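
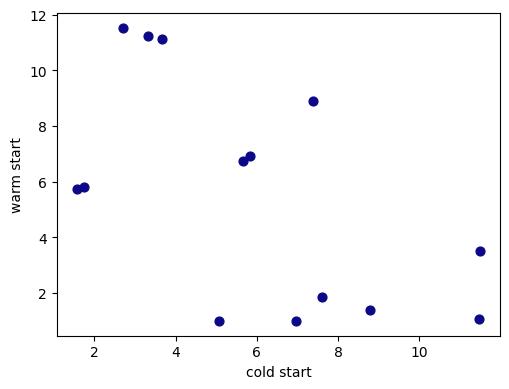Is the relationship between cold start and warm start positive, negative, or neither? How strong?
Points are negatively correlated; moderate (|r| ≈ 0.6).

negative, moderate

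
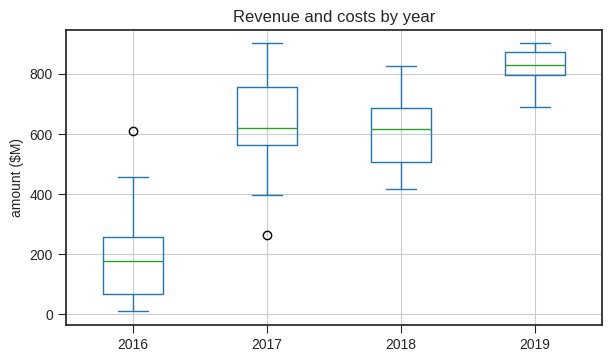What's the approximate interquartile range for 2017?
Q3 ≈ 800, Q1 ≈ 600; IQR ≈ 200.

≈ 200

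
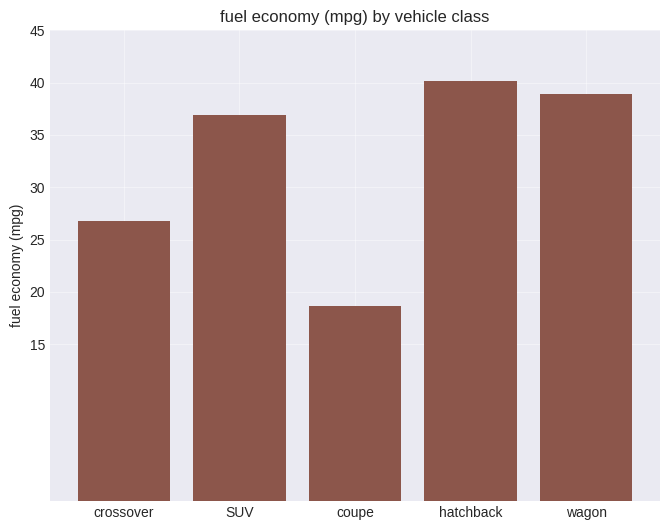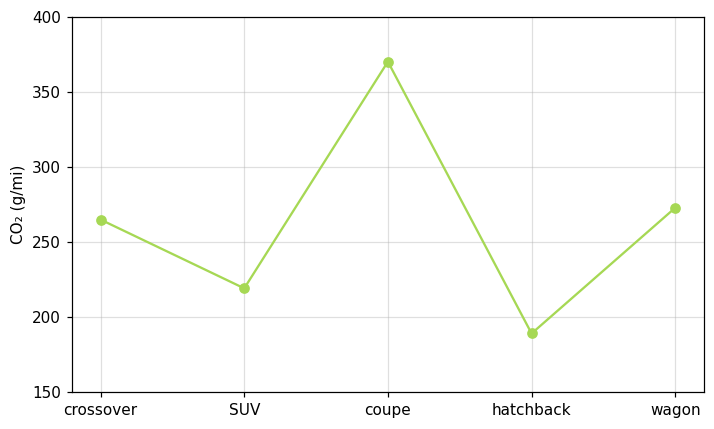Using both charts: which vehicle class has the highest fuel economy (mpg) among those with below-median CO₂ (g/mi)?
Chart 2 median CO₂ (g/mi) ≈ 250; below-median vehicle classes: SUV, hatchback. Among those, hatchback has the highest fuel economy (mpg) (≈ 40).

hatchback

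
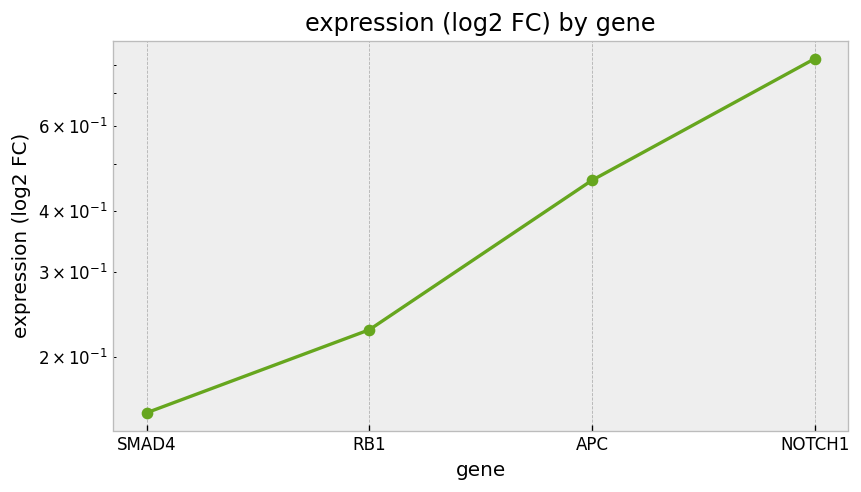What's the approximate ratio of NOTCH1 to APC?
NOTCH1 ≈ 0.8, APC ≈ 0.5; 0.8/0.5 ≈ 1.6.

≈ 1.6×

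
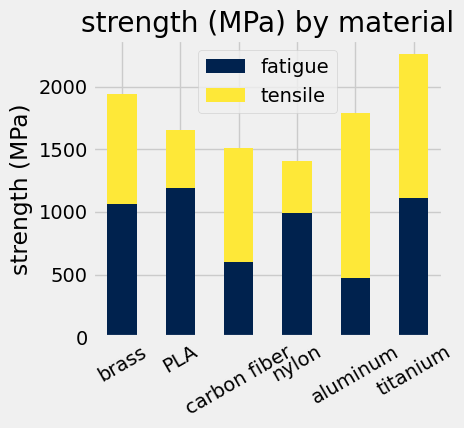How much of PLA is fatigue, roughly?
fatigue top ≈ 1200, bottom ≈ 0; segment ≈ 1200.

≈ 1200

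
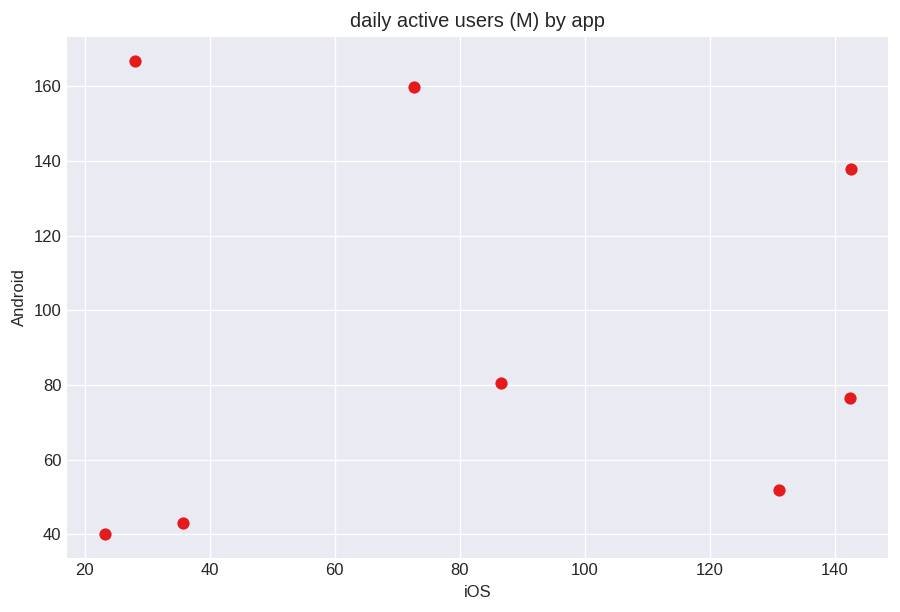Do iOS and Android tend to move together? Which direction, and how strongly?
no clear correlation

Points are roughly uncorrelated; weak (|r| ≈ 0.0).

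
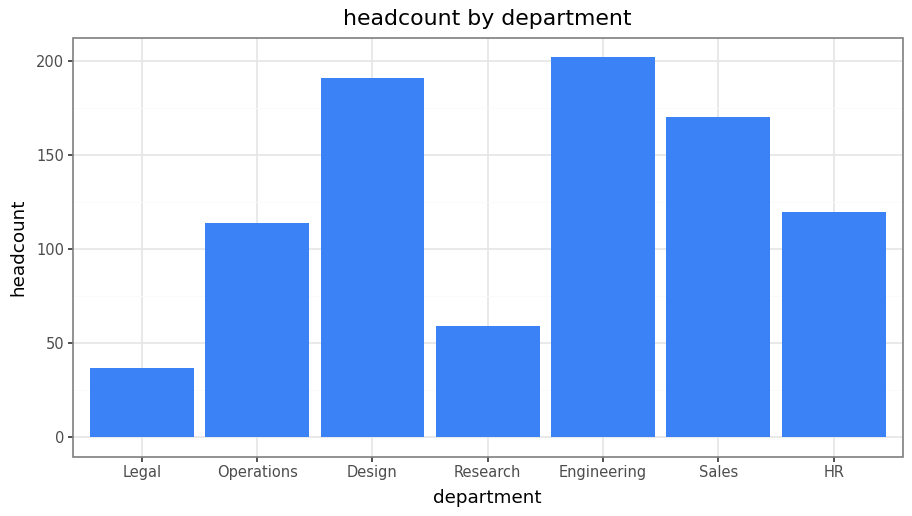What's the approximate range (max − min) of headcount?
≈ 160

Max Engineering ≈ 200, min Legal ≈ 40; range ≈ 160.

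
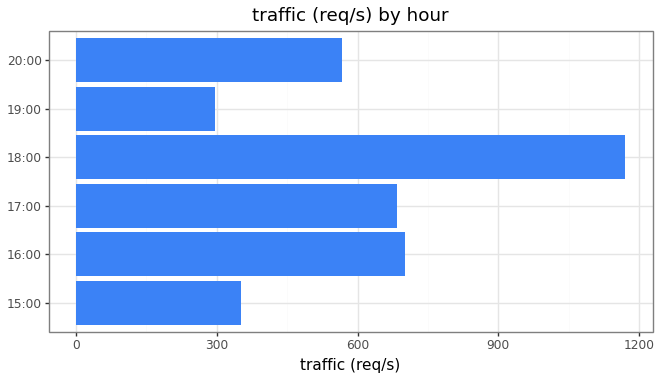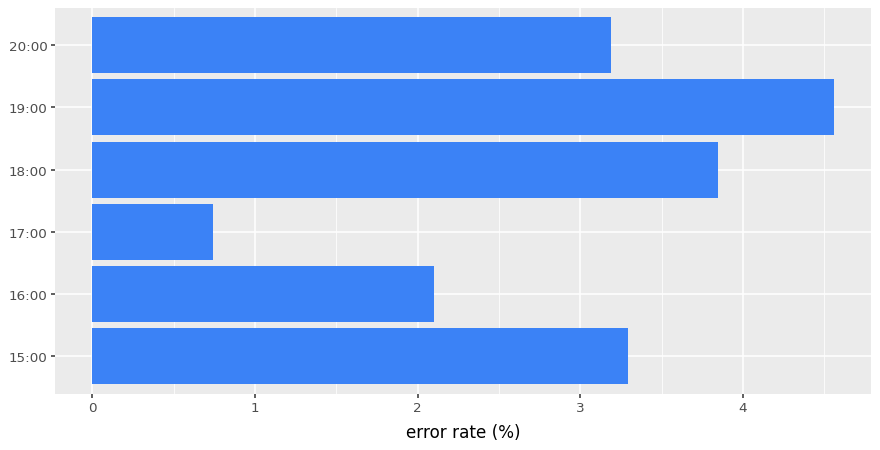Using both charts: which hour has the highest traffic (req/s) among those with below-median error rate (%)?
16:00

Chart 2 median error rate (%) ≈ 3; below-median hours: 16:00, 17:00, 20:00. Among those, 16:00 has the highest traffic (req/s) (≈ 800).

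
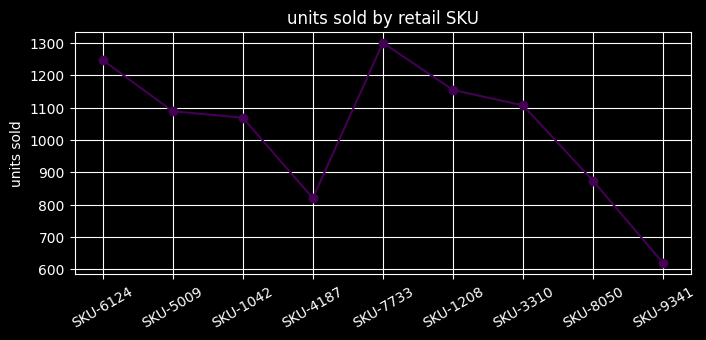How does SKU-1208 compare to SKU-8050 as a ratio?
SKU-1208 ≈ 1200, SKU-8050 ≈ 900; 1200/900 ≈ 1.33.

≈ 1.33×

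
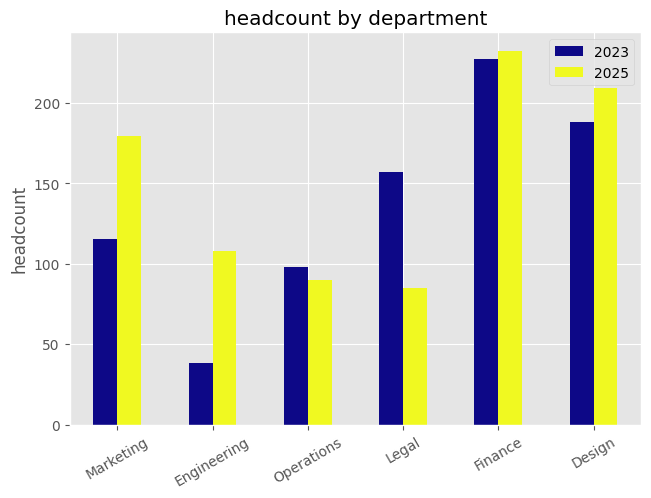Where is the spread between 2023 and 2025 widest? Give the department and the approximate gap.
Legal: 2023 ≈ 160, 2025 ≈ 80 → gap ≈ 80. Next-largest (Engineering) is only ≈ 60.

Legal, ≈ 80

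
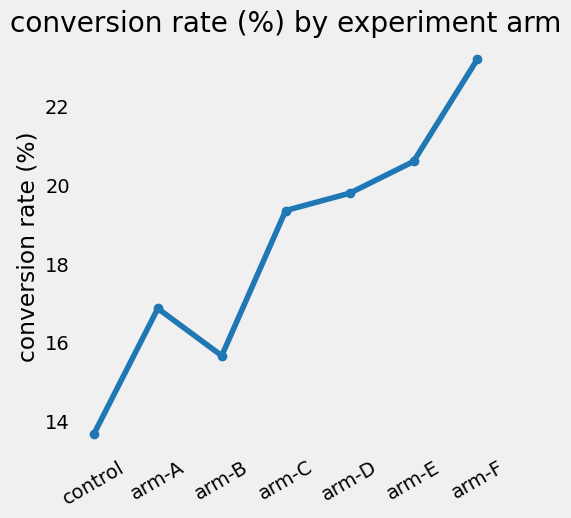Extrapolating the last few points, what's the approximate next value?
Last three: 20, 21, 23 → slope ≈ 1.5/step → next ≈ 24.5.

≈ 24.5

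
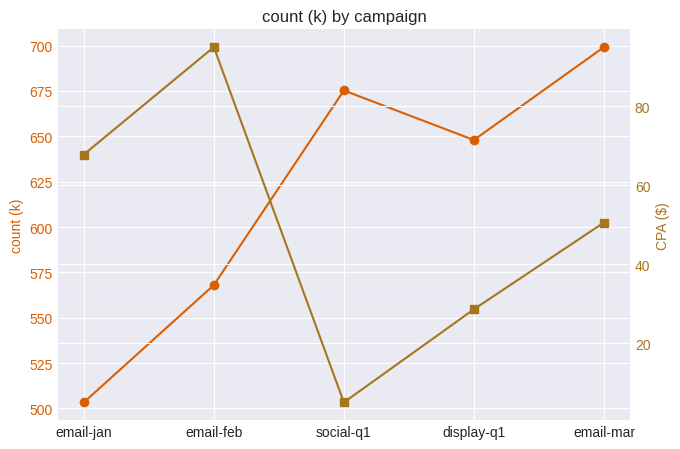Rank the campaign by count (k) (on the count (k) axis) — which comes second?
Top 3 (on the count (k) axis): email-mar ≈ 700, social-q1 ≈ 680, display-q1 ≈ 640.

social-q1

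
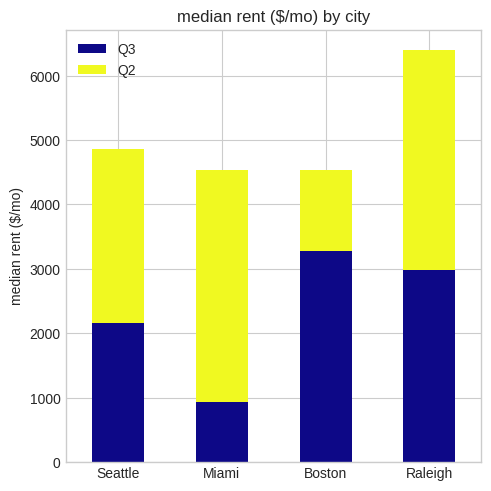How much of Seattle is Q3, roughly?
Q3 top ≈ 2000, bottom ≈ 0; segment ≈ 2000.

≈ 2000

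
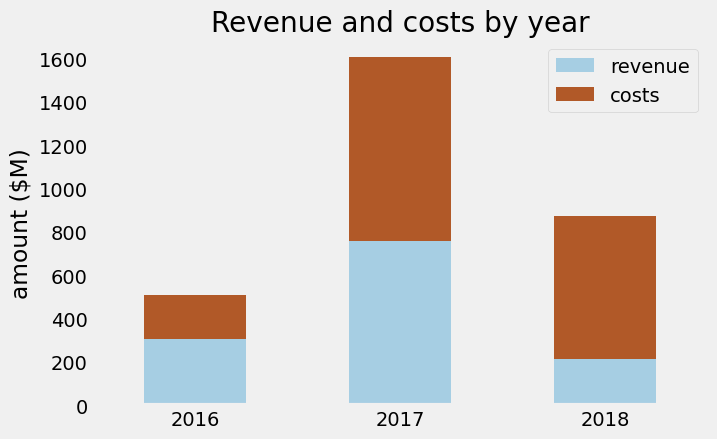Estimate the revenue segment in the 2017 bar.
≈ 800

revenue top ≈ 800, bottom ≈ 0; segment ≈ 800.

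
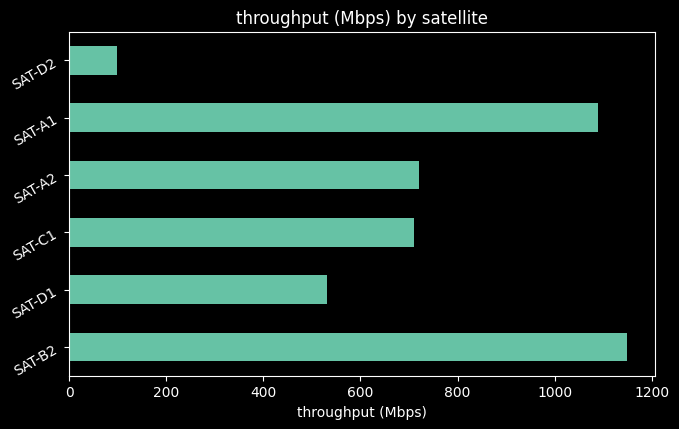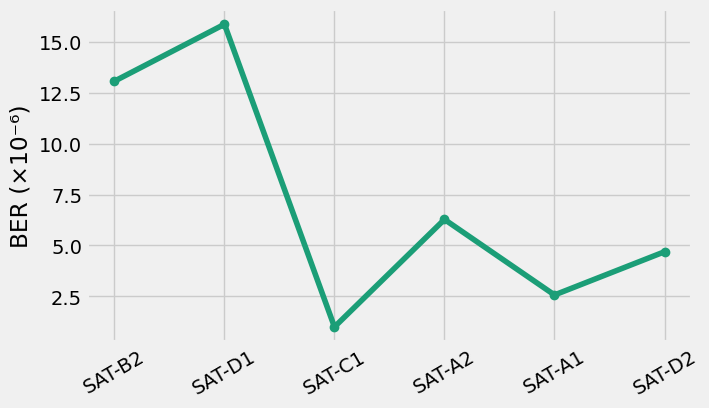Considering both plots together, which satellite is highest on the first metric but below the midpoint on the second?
SAT-A1

Chart 2 median BER (×10⁻⁶) ≈ 6; below-median satellites: SAT-C1, SAT-A1, SAT-D2. Among those, SAT-A1 has the highest throughput (Mbps) (≈ 1000).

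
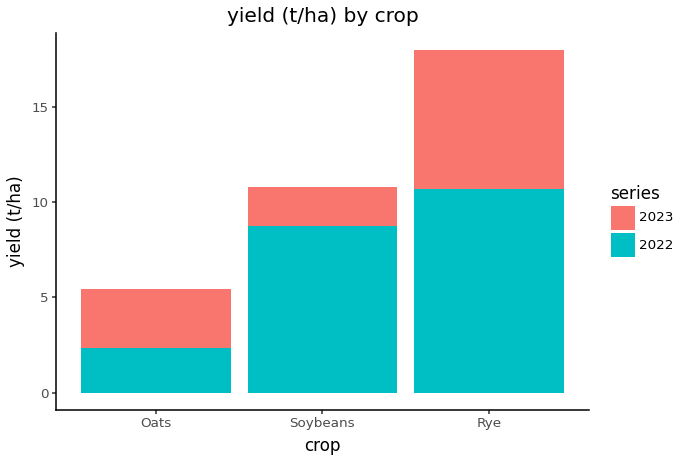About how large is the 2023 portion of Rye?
≈ 8

2023 top ≈ 18, bottom ≈ 10; segment ≈ 8.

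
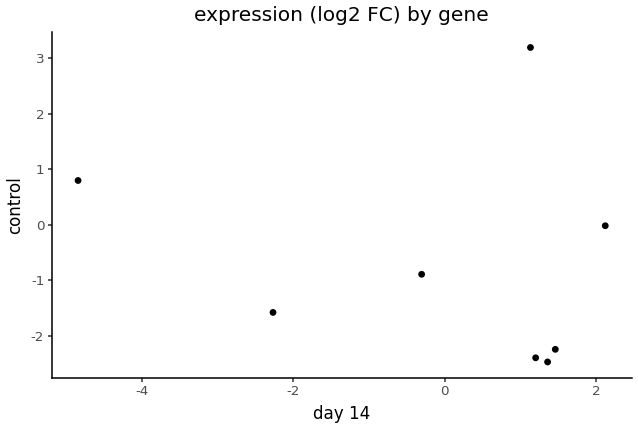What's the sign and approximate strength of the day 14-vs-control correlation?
no clear correlation

Points are roughly uncorrelated; weak (|r| ≈ 0.2).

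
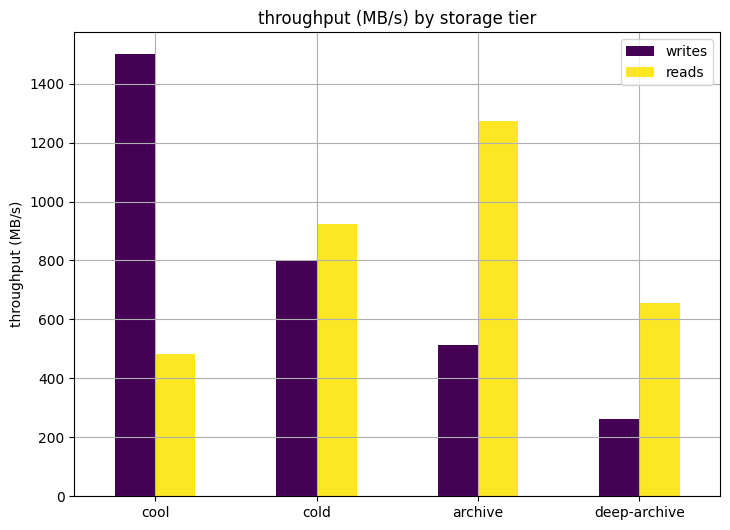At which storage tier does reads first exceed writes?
cold

cool: reads ≈ 400 vs writes ≈ 1400 (not yet); cold: reads ≈ 1000 vs writes ≈ 800 (first crossover).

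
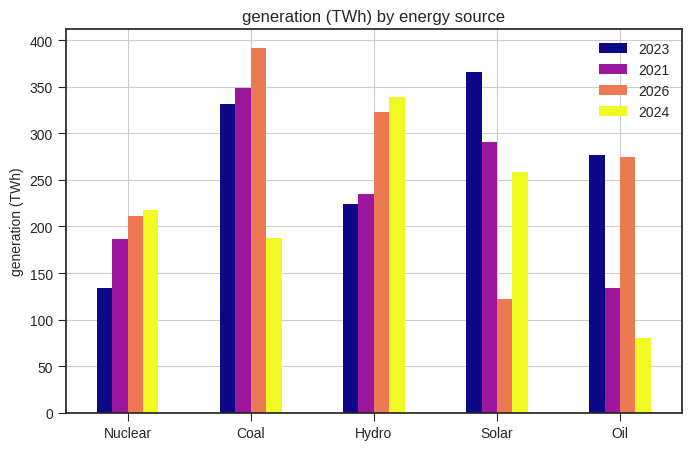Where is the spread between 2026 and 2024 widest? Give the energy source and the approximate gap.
Coal, ≈ 200 TWh

Coal: 2026 ≈ 400, 2024 ≈ 200 → gap ≈ 200. Next-largest (Oil) is only ≈ 150.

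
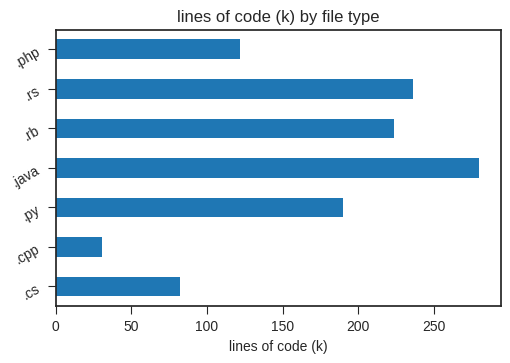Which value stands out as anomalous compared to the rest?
.cpp ≈ 25; the rest sit between ≈ 75 and ≈ 275.

.cpp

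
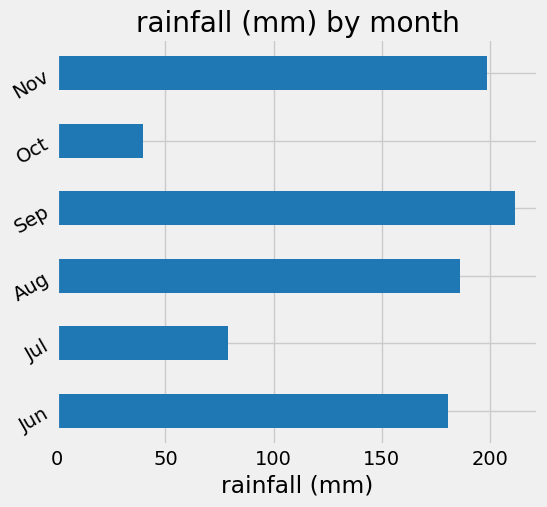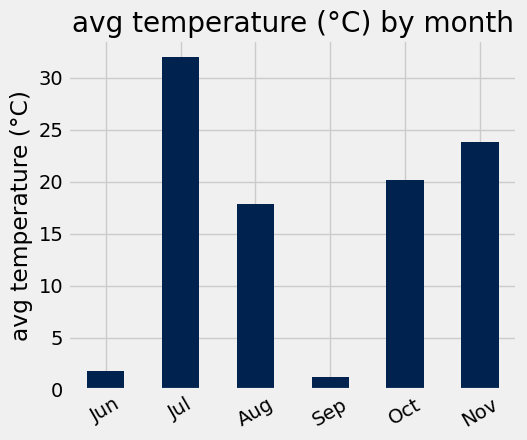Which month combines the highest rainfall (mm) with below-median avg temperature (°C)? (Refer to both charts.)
Sep

Chart 2 median avg temperature (°C) ≈ 20; below-median months: Jun, Aug, Sep. Among those, Sep has the highest rainfall (mm) (≈ 220).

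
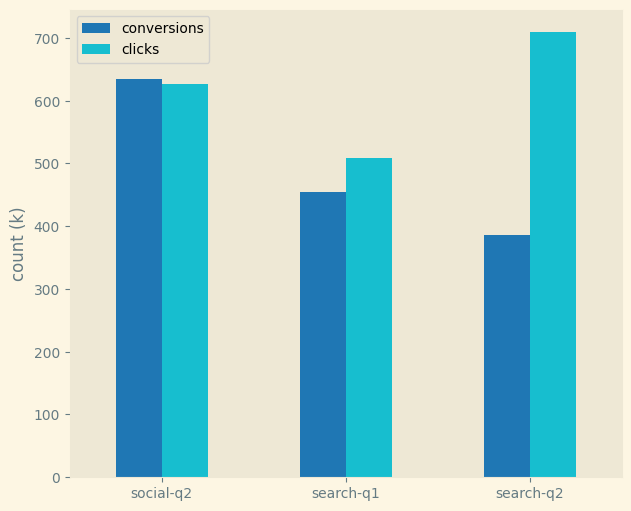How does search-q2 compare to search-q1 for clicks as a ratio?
search-q2 ≈ 700, search-q1 ≈ 500; 700/500 ≈ 1.4.

≈ 1.4×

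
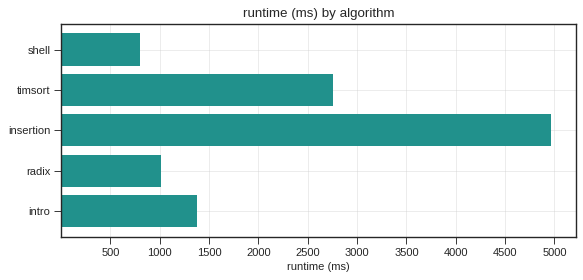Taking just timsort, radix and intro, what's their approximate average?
≈ 1833

(3000 + 1000 + 1500) / 3 ≈ 1833.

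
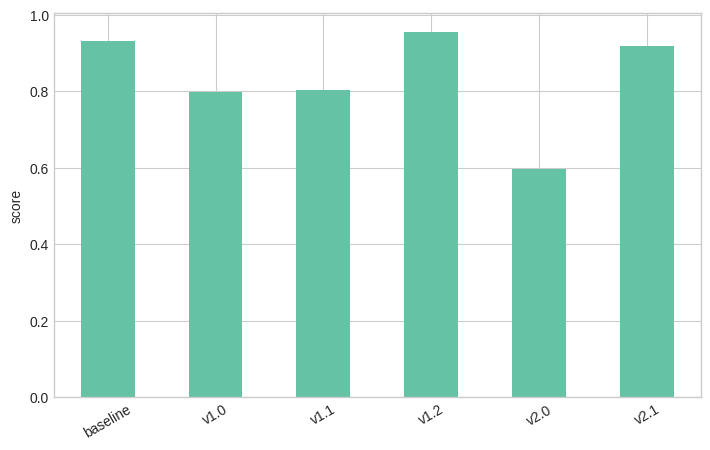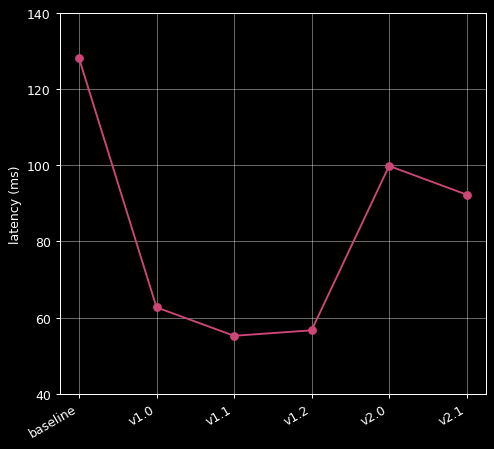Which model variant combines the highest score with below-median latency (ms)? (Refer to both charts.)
Chart 2 median latency (ms) ≈ 80; below-median model variants: v1.0, v1.1, v1.2. Among those, v1.2 has the highest score (≈ 1).

v1.2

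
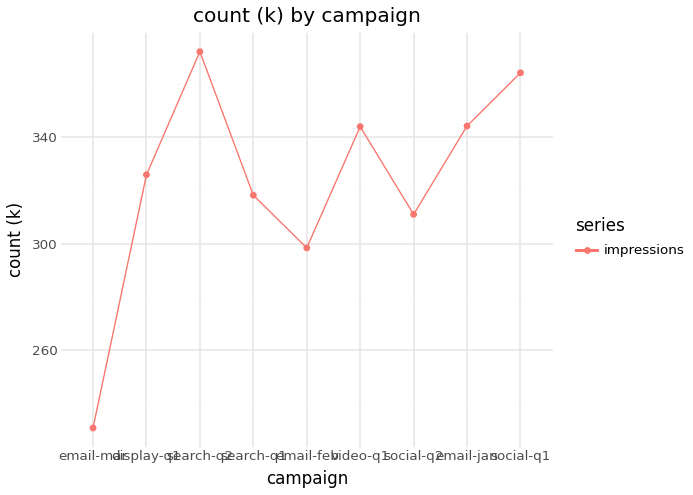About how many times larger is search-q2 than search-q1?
search-q2 ≈ 380, search-q1 ≈ 320; 380/320 ≈ 1.19.

≈ 1.19×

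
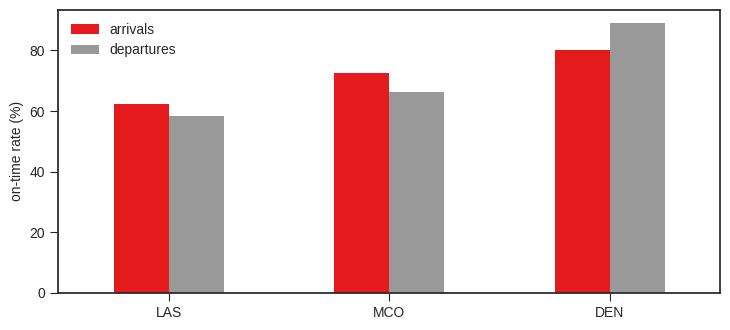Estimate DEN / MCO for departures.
DEN ≈ 90, MCO ≈ 70; 90/70 ≈ 1.29.

≈ 1.29×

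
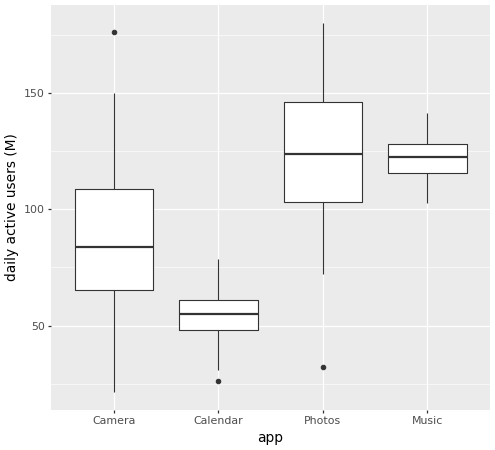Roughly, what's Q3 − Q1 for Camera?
Q3 ≈ 110, Q1 ≈ 70; IQR ≈ 40.

≈ 40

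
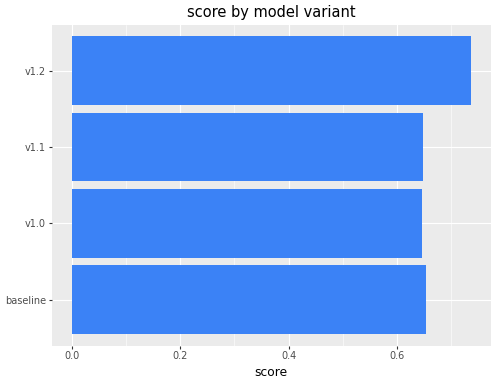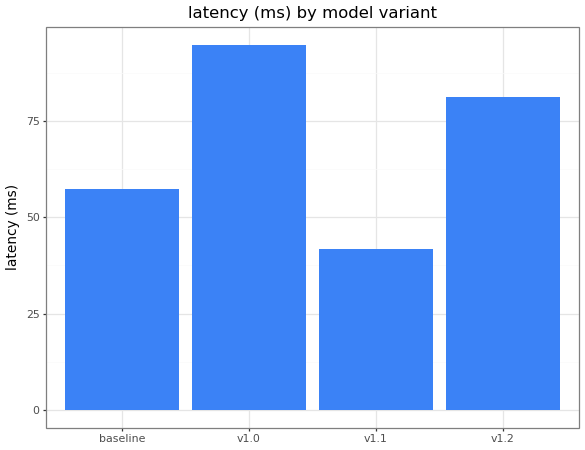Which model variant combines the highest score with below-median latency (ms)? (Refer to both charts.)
baseline

Chart 2 median latency (ms) ≈ 70; below-median model variants: baseline, v1.1. Among those, baseline has the highest score (≈ 0.7).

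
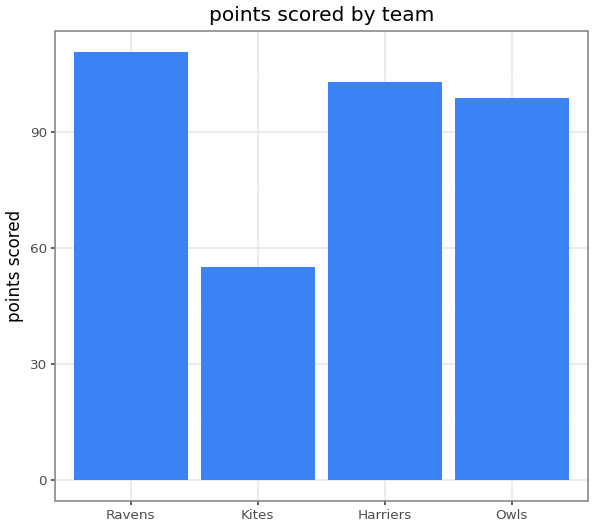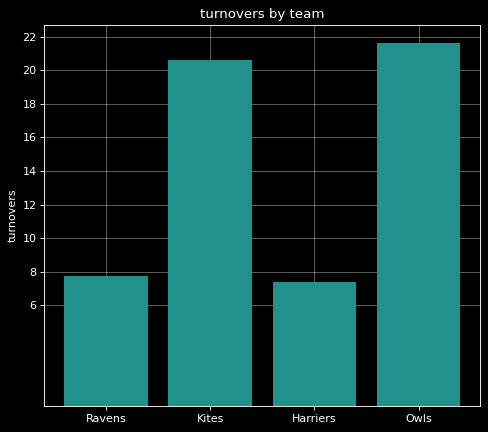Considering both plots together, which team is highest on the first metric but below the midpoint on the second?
Chart 2 median turnovers ≈ 14; below-median teams: Ravens, Harriers. Among those, Ravens has the highest points scored (≈ 120).

Ravens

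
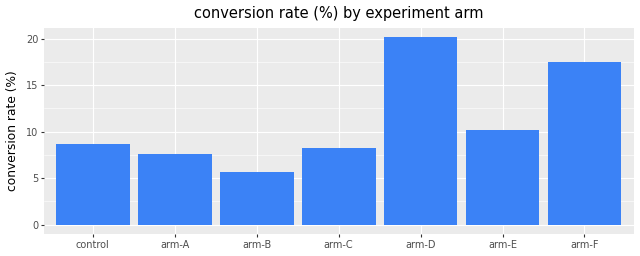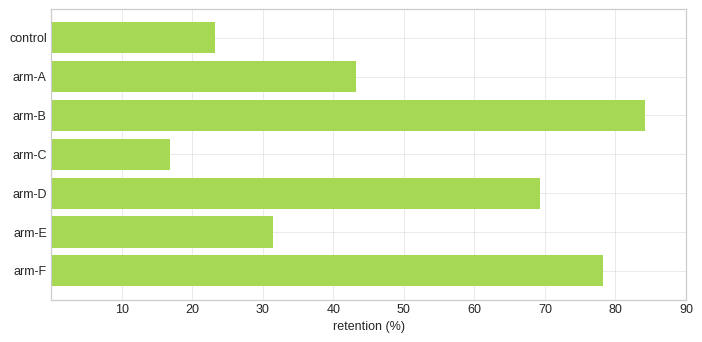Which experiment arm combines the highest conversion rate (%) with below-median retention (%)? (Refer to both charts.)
Chart 2 median retention (%) ≈ 40; below-median experiment arms: control, arm-C, arm-E. Among those, arm-E has the highest conversion rate (%) (≈ 10).

arm-E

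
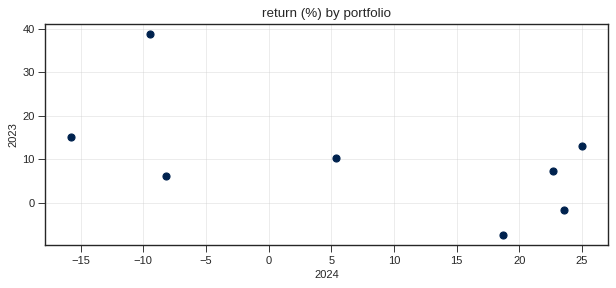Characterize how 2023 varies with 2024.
negative, moderate

Points are negatively correlated; moderate (|r| ≈ 0.6).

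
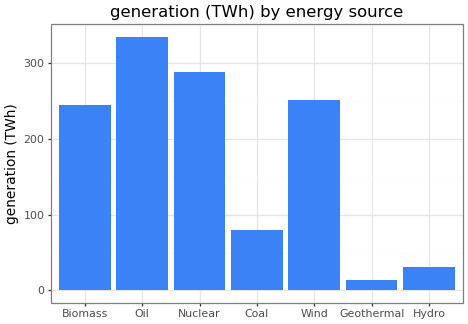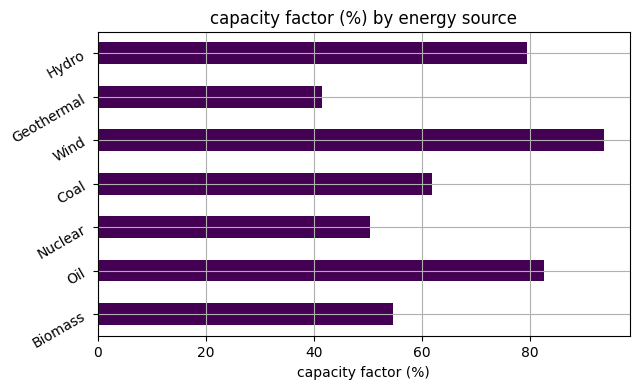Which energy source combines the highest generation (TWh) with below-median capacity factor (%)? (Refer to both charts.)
Chart 2 median capacity factor (%) ≈ 60; below-median energy sources: Biomass, Nuclear, Geothermal. Among those, Nuclear has the highest generation (TWh) (≈ 300).

Nuclear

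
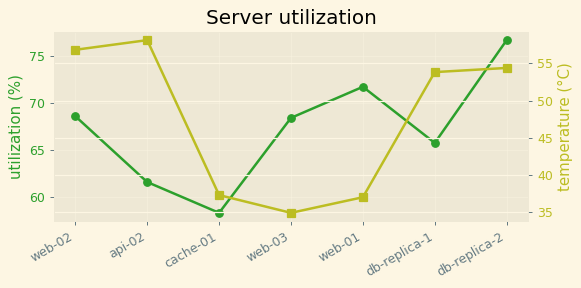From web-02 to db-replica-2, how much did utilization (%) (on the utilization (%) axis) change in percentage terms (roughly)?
≈ +11.8%

web-02 ≈ 68, db-replica-2 ≈ 76; (76 − 68) / 68 ≈ +11.8%.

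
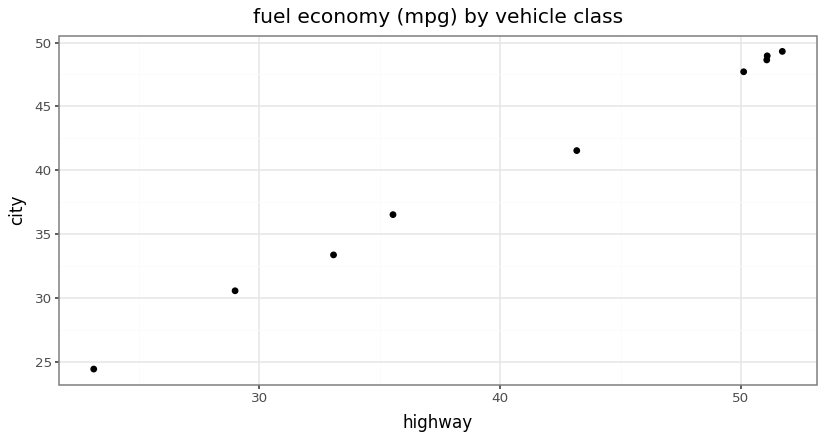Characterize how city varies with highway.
Points are positively correlated; strong (|r| ≈ 1.0).

positive, strong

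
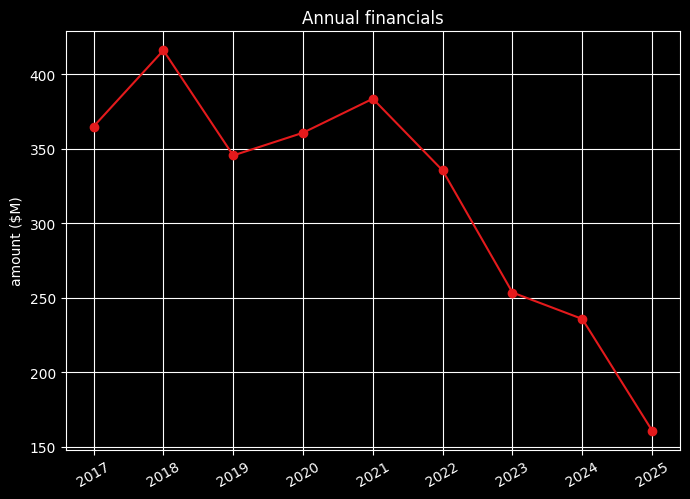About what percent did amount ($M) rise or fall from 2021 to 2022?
2021 ≈ 375, 2022 ≈ 325; (325 − 375) / 375 ≈ -13.3%.

≈ -13.3%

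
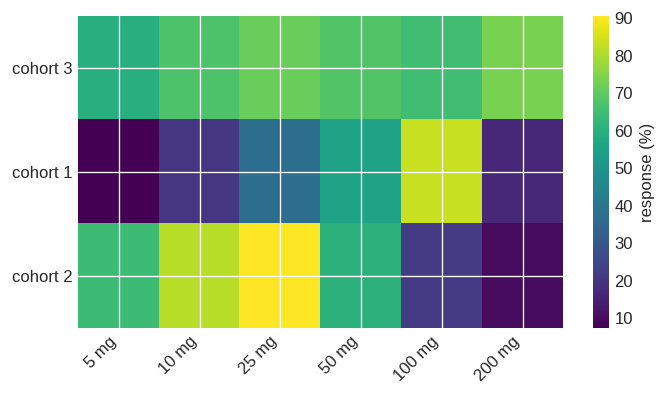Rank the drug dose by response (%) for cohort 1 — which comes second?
50 mg

Top 3 for cohort 1: 100 mg ≈ 80, 50 mg ≈ 60, 25 mg ≈ 40.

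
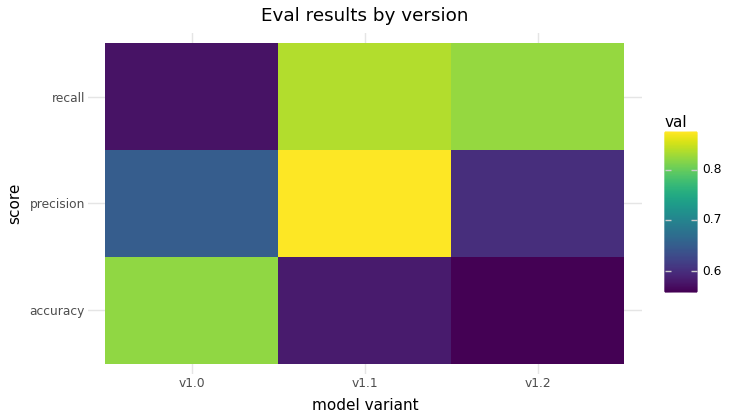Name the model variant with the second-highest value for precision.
Top 3 for precision: v1.1 ≈ 0.85, v1.0 ≈ 0.65, v1.2 ≈ 0.60.

v1.0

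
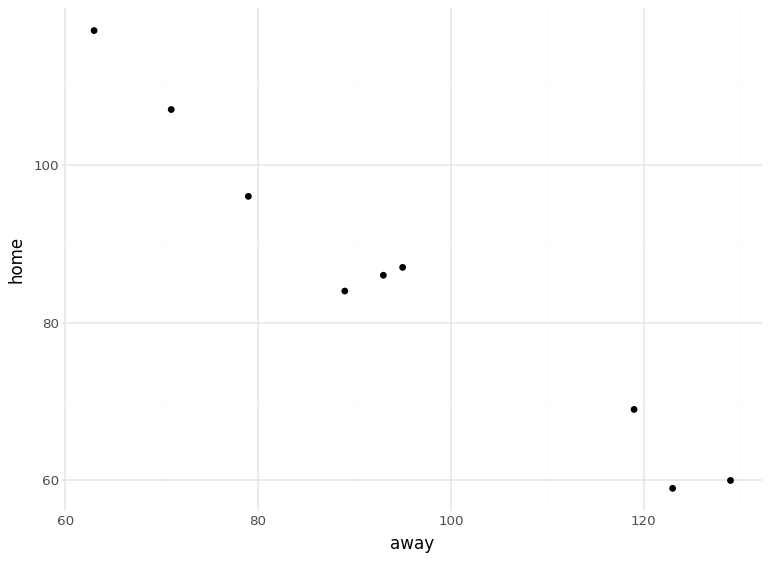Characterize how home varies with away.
Points are negatively correlated; strong (|r| ≈ 1.0).

negative, strong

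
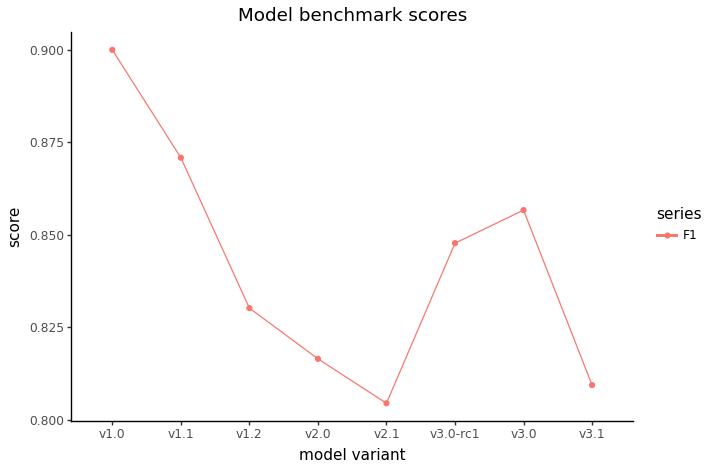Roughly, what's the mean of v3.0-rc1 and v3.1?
(0.85 + 0.81) / 2 ≈ 0.83.

≈ 0.83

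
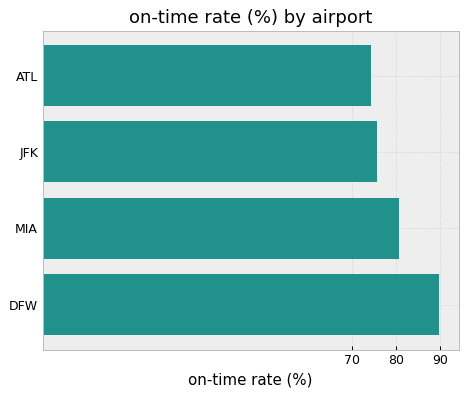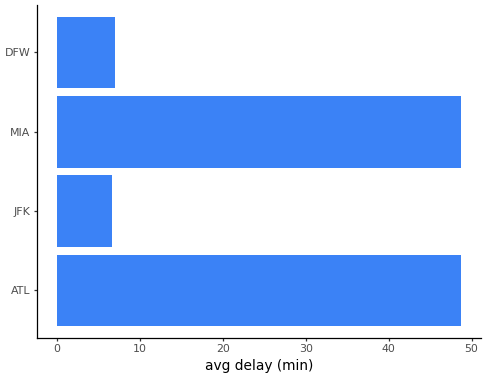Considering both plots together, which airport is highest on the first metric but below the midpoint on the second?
Chart 2 median avg delay (min) ≈ 30; below-median airports: JFK, DFW. Among those, DFW has the highest on-time rate (%) (≈ 90).

DFW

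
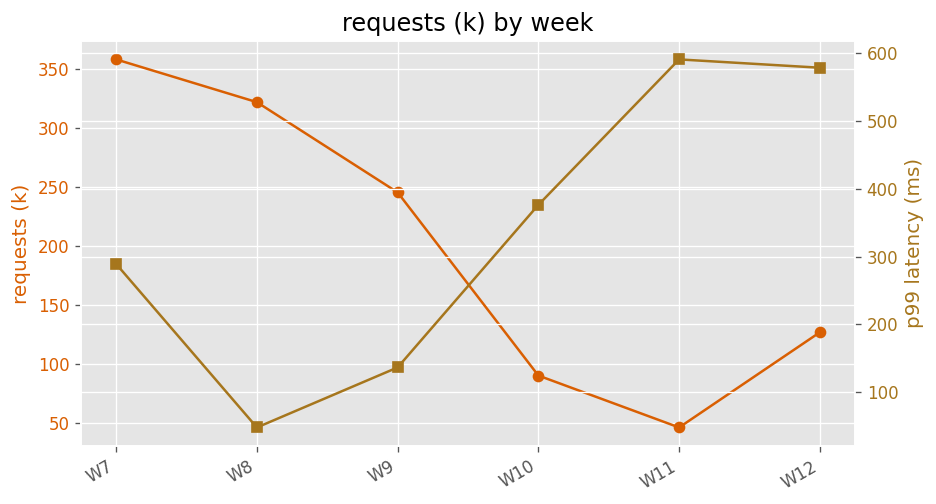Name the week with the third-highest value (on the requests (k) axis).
W9

Top 4 (on the requests (k) axis): W7 ≈ 350, W8 ≈ 300, W9 ≈ 250, W12 ≈ 150.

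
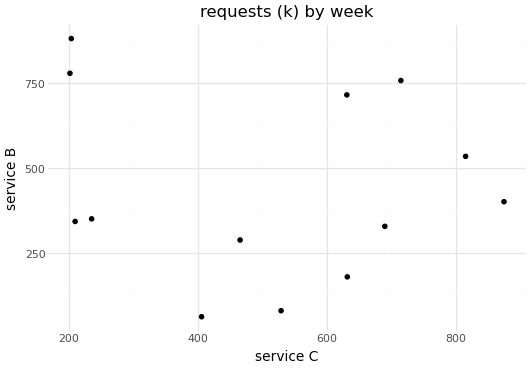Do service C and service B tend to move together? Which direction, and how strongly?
Points are roughly uncorrelated; weak (|r| ≈ 0.1).

no clear correlation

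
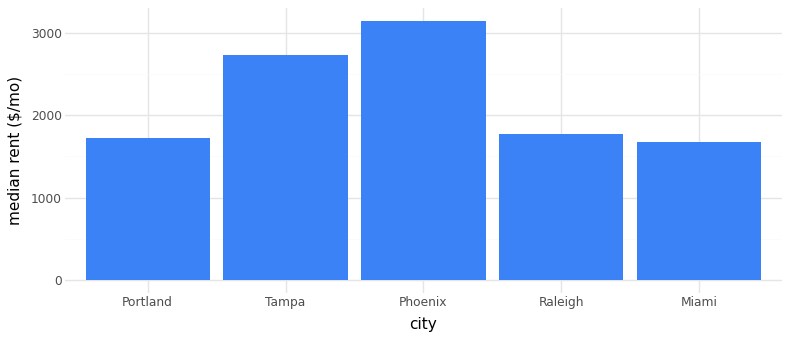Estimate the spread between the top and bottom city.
≈ 1500

Max Phoenix ≈ 3000, min Miami ≈ 1500; range ≈ 1500.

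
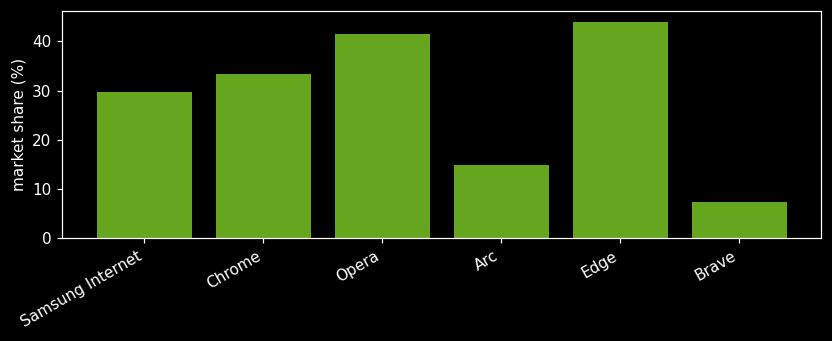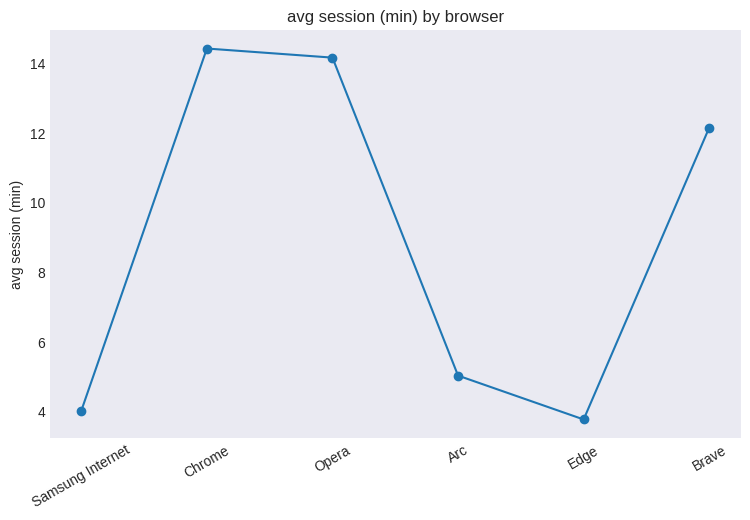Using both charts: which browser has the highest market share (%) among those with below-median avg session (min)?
Chart 2 median avg session (min) ≈ 8; below-median browsers: Samsung Internet, Arc, Edge. Among those, Edge has the highest market share (%) (≈ 45).

Edge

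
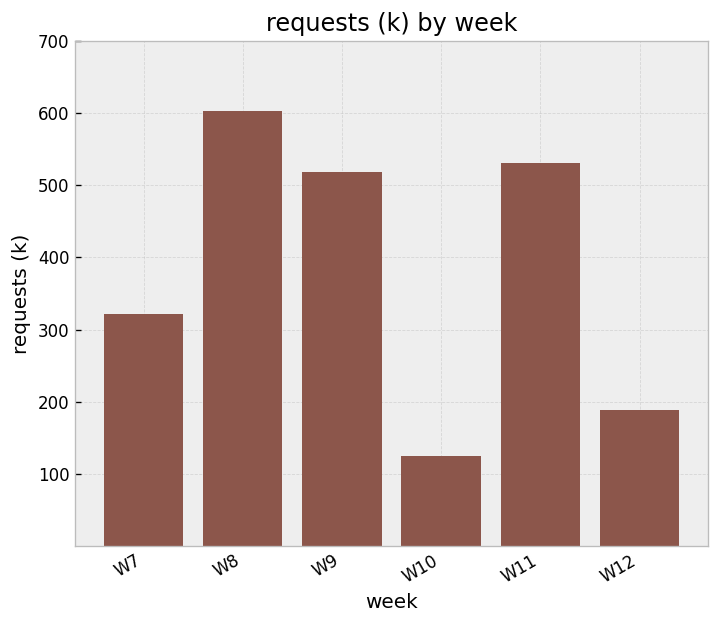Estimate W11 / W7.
W11 ≈ 500, W7 ≈ 300; 500/300 ≈ 1.67.

≈ 1.67×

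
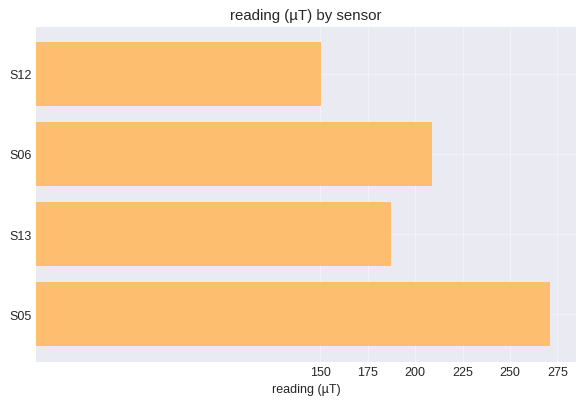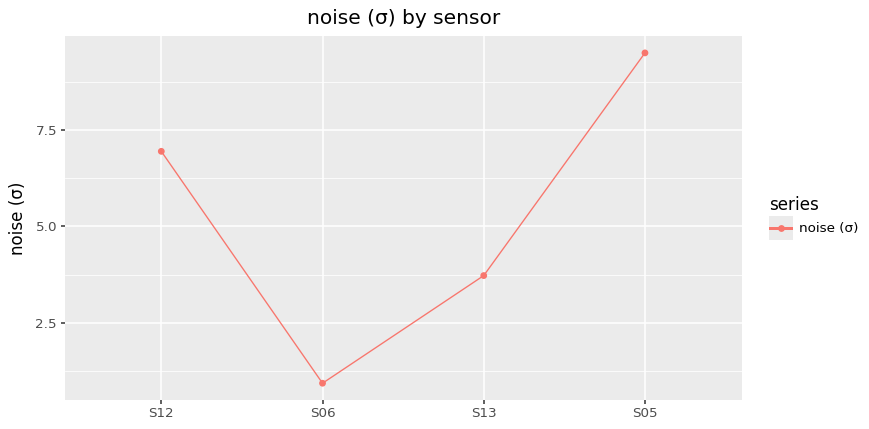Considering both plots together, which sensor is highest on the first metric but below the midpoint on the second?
S06

Chart 2 median noise (σ) ≈ 5; below-median sensors: S06, S13. Among those, S06 has the highest reading (µT) (≈ 200).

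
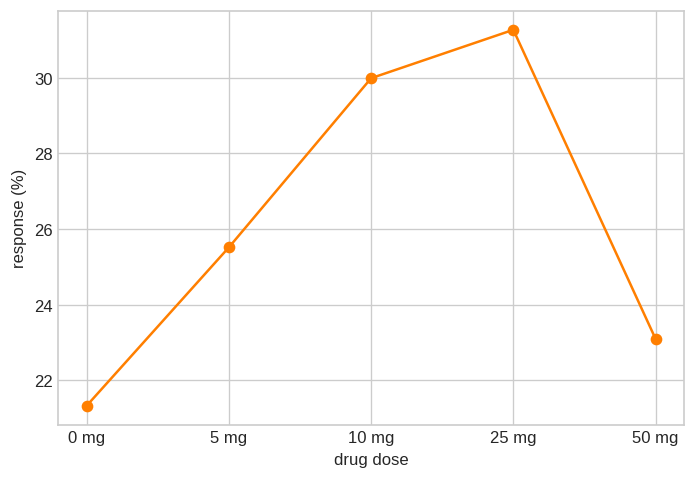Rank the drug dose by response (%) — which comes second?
10 mg

Top 3: 25 mg ≈ 31, 10 mg ≈ 30, 5 mg ≈ 26.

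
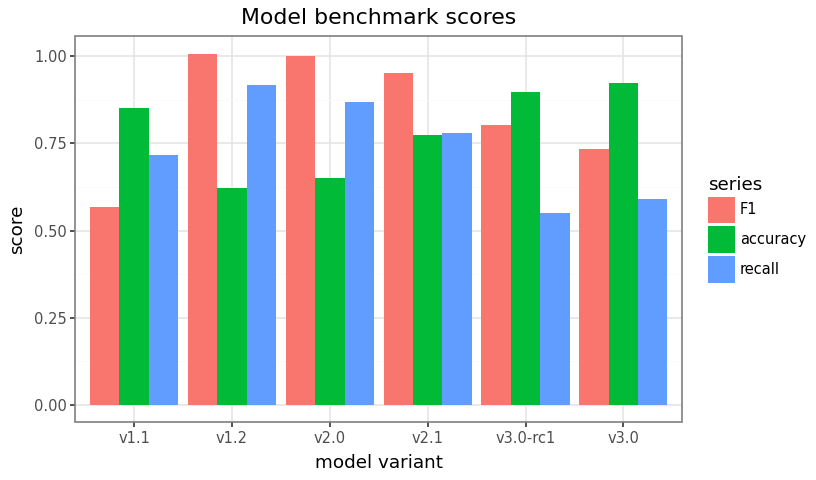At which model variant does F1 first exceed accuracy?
v1.2

v1.1: F1 ≈ 0.6 vs accuracy ≈ 0.9 (not yet); v1.2: F1 ≈ 1.0 vs accuracy ≈ 0.6 (first crossover).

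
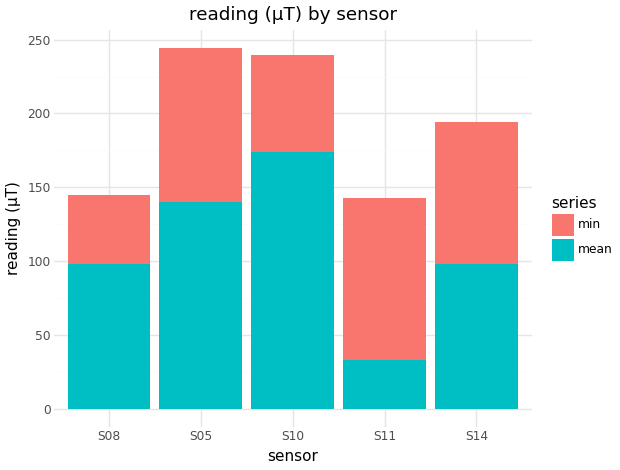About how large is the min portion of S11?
min top ≈ 150, bottom ≈ 25; segment ≈ 125.

≈ 125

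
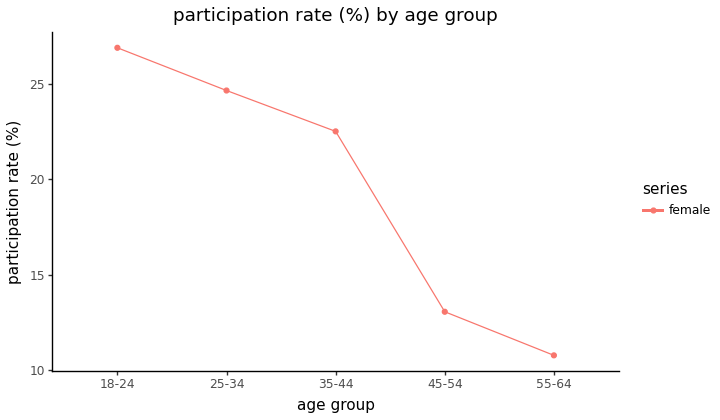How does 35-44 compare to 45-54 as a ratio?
≈ 1.57×

35-44 ≈ 22, 45-54 ≈ 14; 22/14 ≈ 1.57.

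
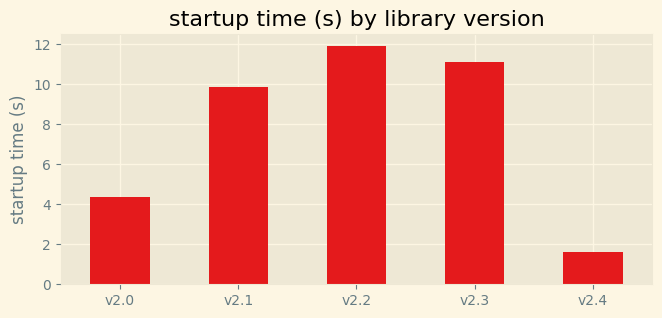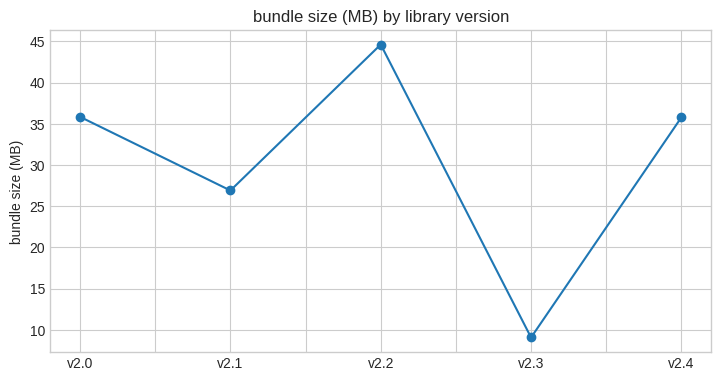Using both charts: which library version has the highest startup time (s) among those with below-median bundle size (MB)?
Chart 2 median bundle size (MB) ≈ 35; below-median library versions: v2.1, v2.3. Among those, v2.3 has the highest startup time (s) (≈ 12).

v2.3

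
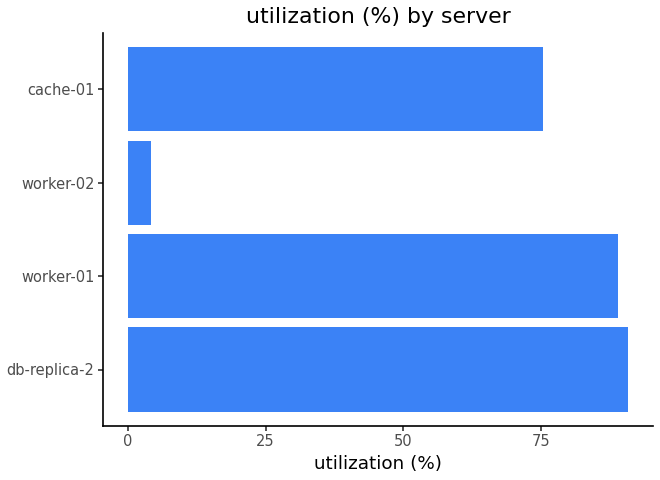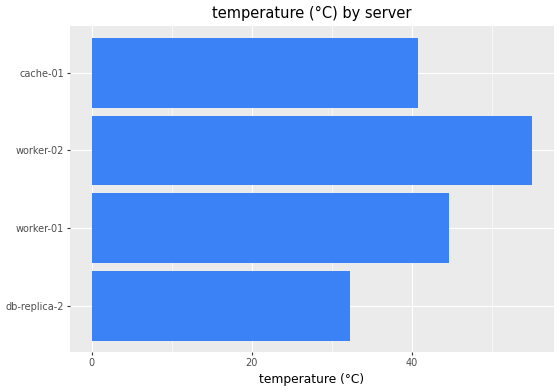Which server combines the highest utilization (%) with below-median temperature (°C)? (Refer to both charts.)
db-replica-2

Chart 2 median temperature (°C) ≈ 40; below-median servers: db-replica-2, cache-01. Among those, db-replica-2 has the highest utilization (%) (≈ 90).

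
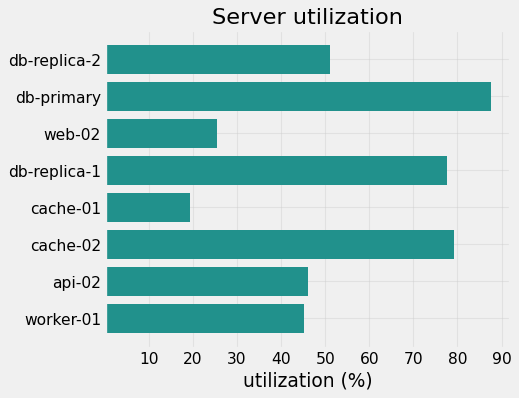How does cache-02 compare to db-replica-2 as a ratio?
≈ 1.6×

cache-02 ≈ 80, db-replica-2 ≈ 50; 80/50 ≈ 1.6.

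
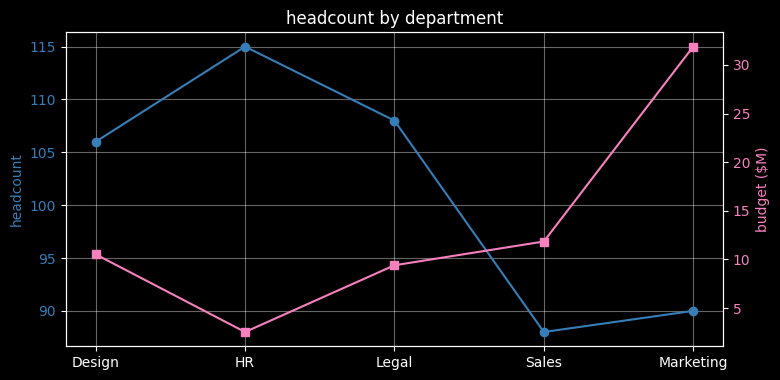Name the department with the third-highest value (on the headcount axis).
Top 4 (on the headcount axis): HR ≈ 115, Legal ≈ 110, Design ≈ 105, Marketing ≈ 90.

Design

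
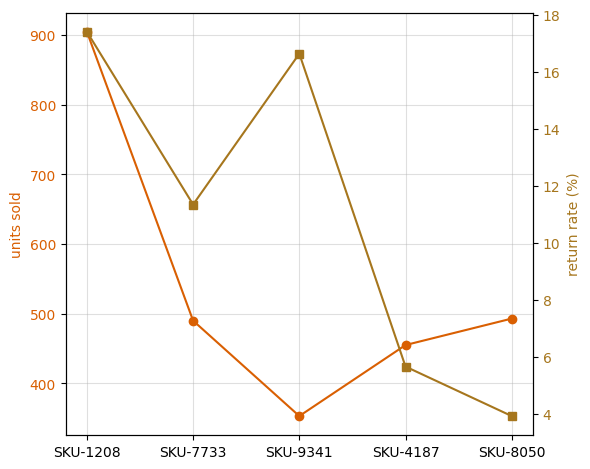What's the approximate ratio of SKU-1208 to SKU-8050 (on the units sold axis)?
≈ 1.8×

SKU-1208 ≈ 900, SKU-8050 ≈ 500; 900/500 ≈ 1.8.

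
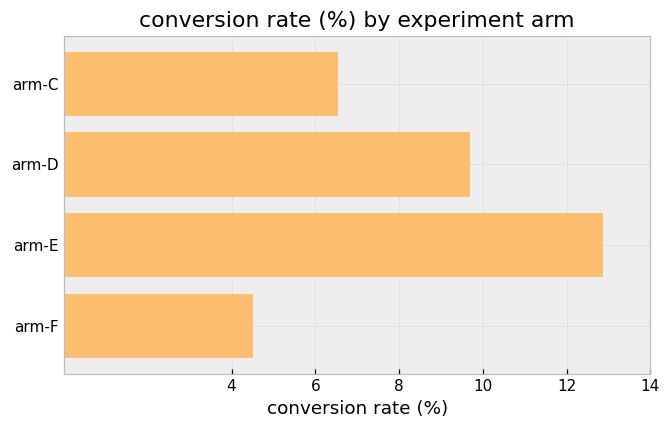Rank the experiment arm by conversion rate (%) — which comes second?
arm-D

Top 3: arm-E ≈ 12, arm-D ≈ 10, arm-C ≈ 6.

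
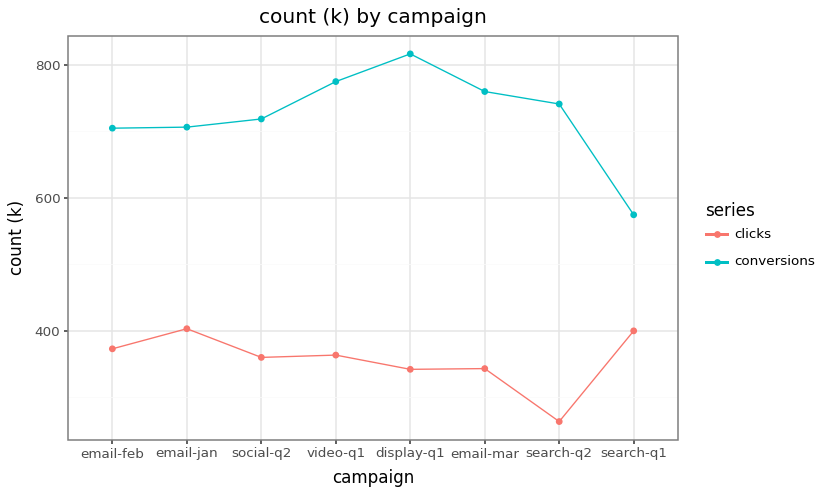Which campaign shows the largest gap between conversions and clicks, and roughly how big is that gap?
search-q2, ≈ 500 k

search-q2: conversions ≈ 750, clicks ≈ 250 → gap ≈ 500. Next-largest (display-q1) is only ≈ 450.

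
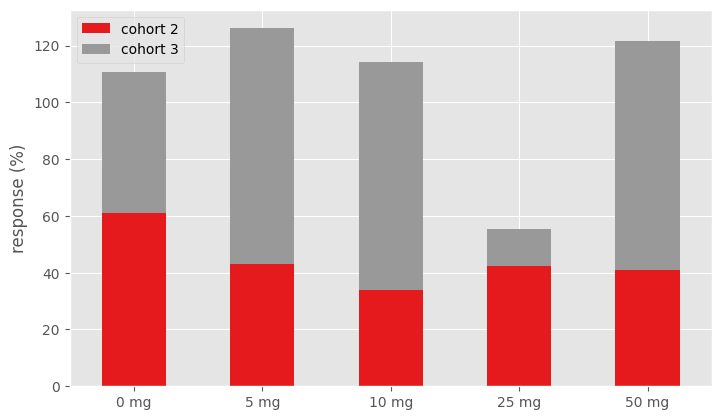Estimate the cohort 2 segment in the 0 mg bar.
≈ 60

cohort 2 top ≈ 60, bottom ≈ 0; segment ≈ 60.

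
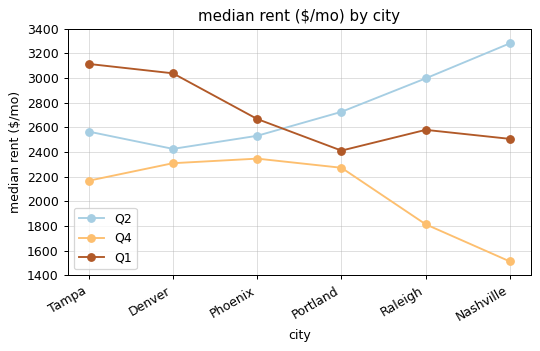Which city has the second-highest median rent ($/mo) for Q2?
Raleigh

Top 3 for Q2: Nashville ≈ 3200, Raleigh ≈ 3000, Portland ≈ 2800.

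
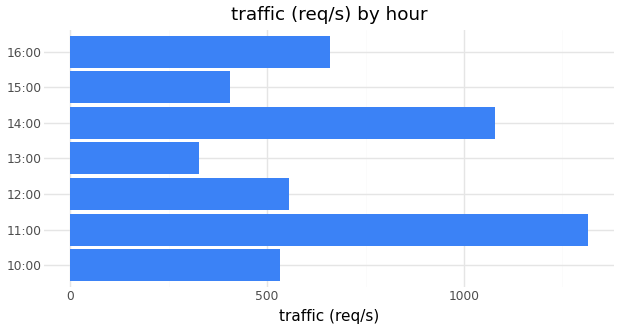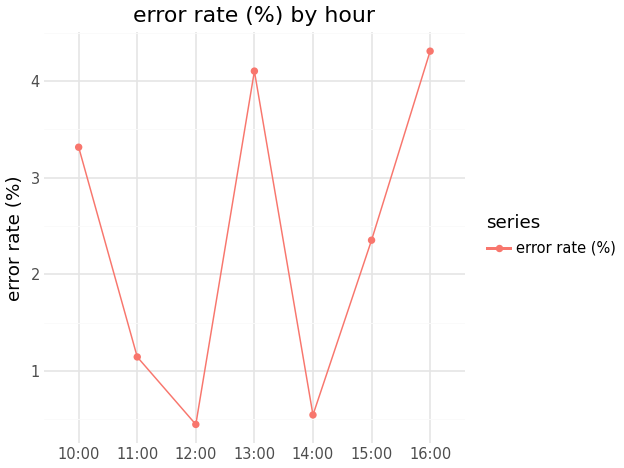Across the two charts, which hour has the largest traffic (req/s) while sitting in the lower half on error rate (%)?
11:00

Chart 2 median error rate (%) ≈ 2.5; below-median hours: 11:00, 12:00, 14:00. Among those, 11:00 has the highest traffic (req/s) (≈ 1400).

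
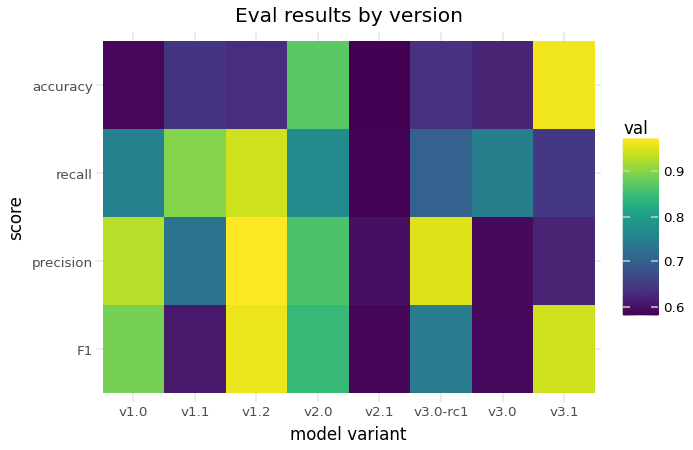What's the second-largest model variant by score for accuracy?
Top 3 for accuracy: v3.1 ≈ 0.95, v2.0 ≈ 0.85, v1.1 ≈ 0.65.

v2.0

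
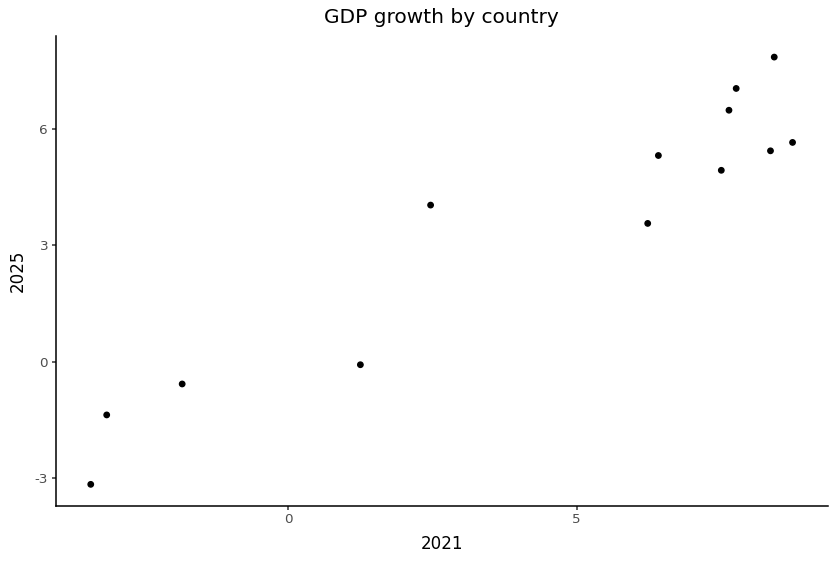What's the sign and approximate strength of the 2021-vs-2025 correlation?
positive, strong

Points are positively correlated; strong (|r| ≈ 0.9).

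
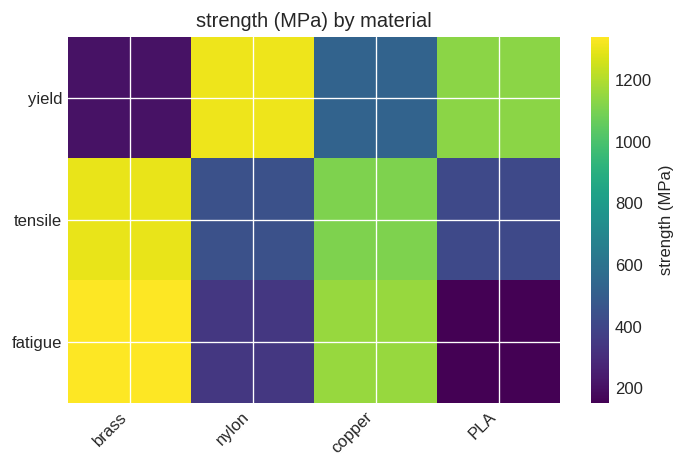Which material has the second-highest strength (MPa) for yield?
PLA

Top 3 for yield: nylon ≈ 1300, PLA ≈ 1100, copper ≈ 500.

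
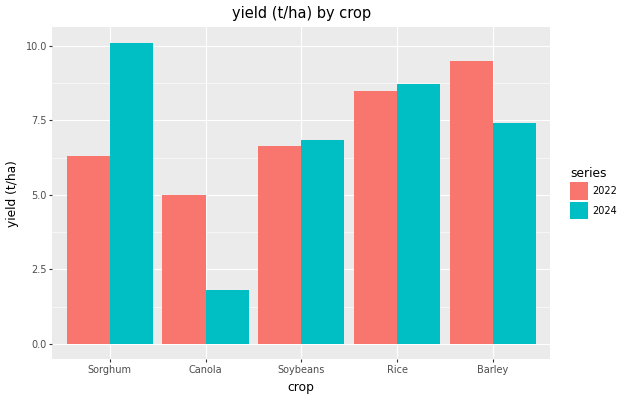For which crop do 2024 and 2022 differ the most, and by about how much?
Sorghum: 2024 ≈ 10, 2022 ≈ 6 → gap ≈ 4. Next-largest (Canola) is only ≈ 3.

Sorghum, ≈ 4 t/ha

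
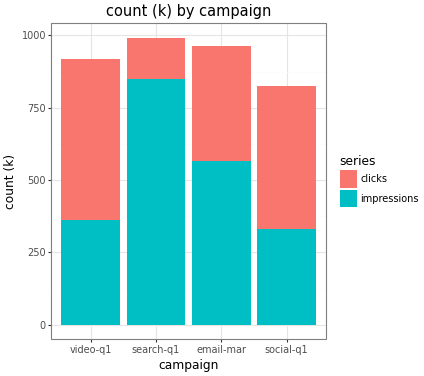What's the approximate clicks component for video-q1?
clicks top ≈ 900, bottom ≈ 400; segment ≈ 500.

≈ 500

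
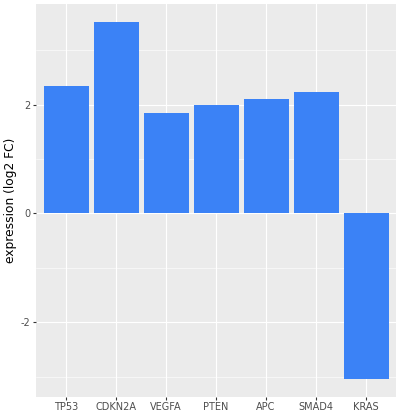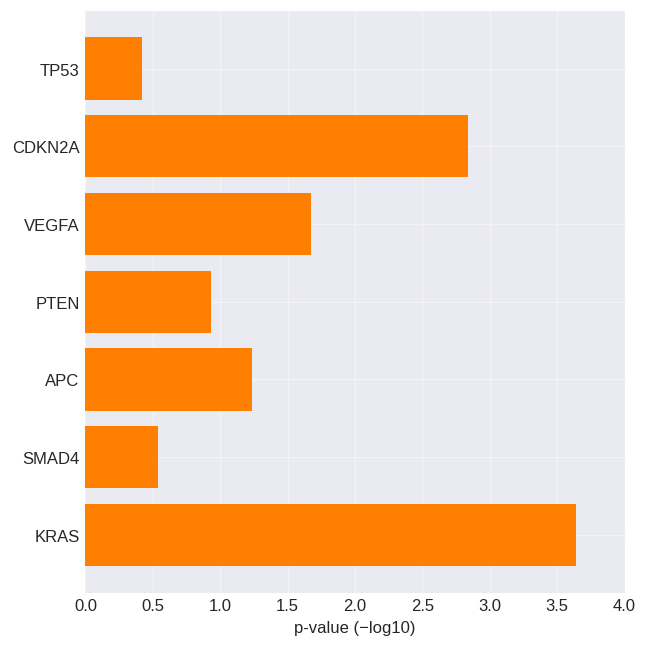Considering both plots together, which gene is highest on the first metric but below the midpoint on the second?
Chart 2 median p-value (−log10) ≈ 1; below-median genes: TP53, PTEN, SMAD4. Among those, TP53 has the highest expression (log2 FC) (≈ 2.5).

TP53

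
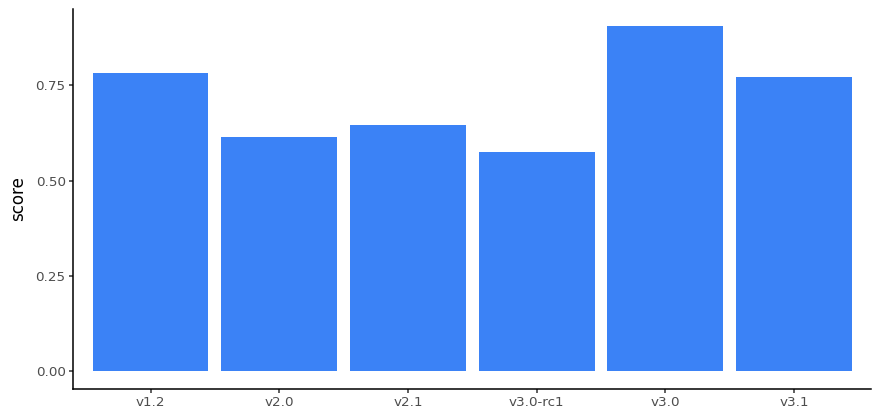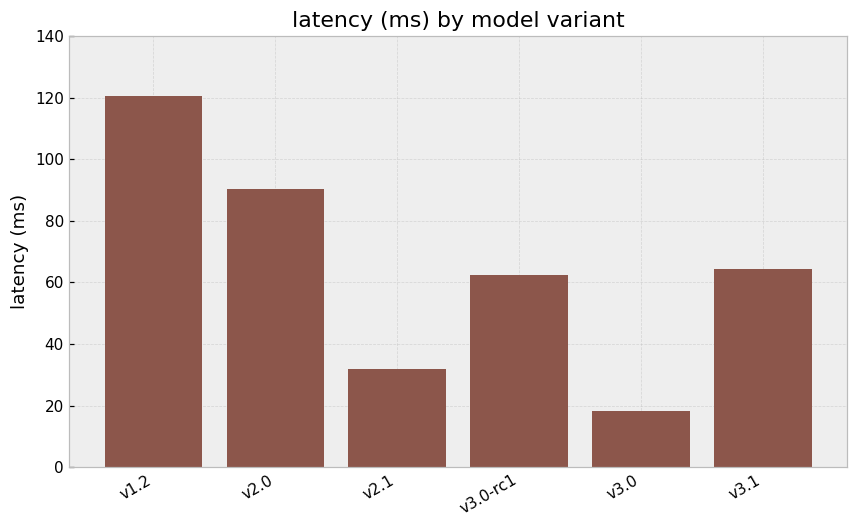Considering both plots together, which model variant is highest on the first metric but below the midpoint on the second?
v3.0

Chart 2 median latency (ms) ≈ 60; below-median model variants: v2.1, v3.0-rc1, v3.0. Among those, v3.0 has the highest score (≈ 0.9).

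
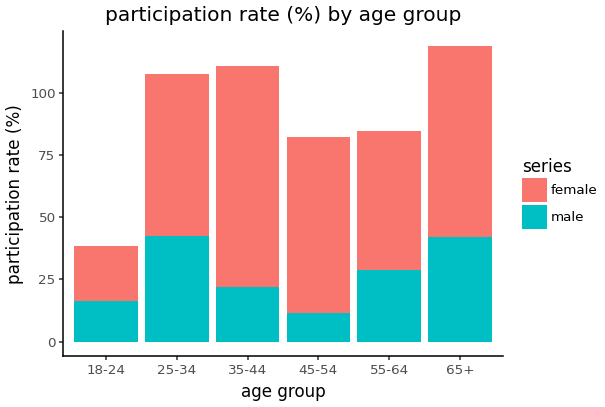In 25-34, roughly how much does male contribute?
≈ 40

male top ≈ 40, bottom ≈ 0; segment ≈ 40.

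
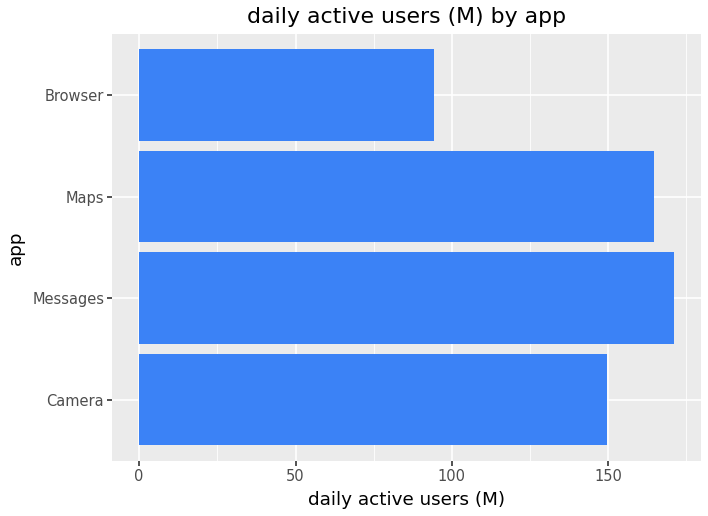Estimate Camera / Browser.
≈ 1.4×

Camera ≈ 140, Browser ≈ 100; 140/100 ≈ 1.4.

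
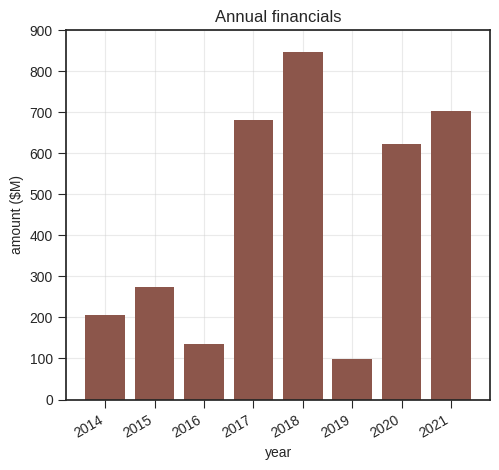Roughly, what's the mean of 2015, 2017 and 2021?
(300 + 700 + 700) / 3 ≈ 567.

≈ 567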